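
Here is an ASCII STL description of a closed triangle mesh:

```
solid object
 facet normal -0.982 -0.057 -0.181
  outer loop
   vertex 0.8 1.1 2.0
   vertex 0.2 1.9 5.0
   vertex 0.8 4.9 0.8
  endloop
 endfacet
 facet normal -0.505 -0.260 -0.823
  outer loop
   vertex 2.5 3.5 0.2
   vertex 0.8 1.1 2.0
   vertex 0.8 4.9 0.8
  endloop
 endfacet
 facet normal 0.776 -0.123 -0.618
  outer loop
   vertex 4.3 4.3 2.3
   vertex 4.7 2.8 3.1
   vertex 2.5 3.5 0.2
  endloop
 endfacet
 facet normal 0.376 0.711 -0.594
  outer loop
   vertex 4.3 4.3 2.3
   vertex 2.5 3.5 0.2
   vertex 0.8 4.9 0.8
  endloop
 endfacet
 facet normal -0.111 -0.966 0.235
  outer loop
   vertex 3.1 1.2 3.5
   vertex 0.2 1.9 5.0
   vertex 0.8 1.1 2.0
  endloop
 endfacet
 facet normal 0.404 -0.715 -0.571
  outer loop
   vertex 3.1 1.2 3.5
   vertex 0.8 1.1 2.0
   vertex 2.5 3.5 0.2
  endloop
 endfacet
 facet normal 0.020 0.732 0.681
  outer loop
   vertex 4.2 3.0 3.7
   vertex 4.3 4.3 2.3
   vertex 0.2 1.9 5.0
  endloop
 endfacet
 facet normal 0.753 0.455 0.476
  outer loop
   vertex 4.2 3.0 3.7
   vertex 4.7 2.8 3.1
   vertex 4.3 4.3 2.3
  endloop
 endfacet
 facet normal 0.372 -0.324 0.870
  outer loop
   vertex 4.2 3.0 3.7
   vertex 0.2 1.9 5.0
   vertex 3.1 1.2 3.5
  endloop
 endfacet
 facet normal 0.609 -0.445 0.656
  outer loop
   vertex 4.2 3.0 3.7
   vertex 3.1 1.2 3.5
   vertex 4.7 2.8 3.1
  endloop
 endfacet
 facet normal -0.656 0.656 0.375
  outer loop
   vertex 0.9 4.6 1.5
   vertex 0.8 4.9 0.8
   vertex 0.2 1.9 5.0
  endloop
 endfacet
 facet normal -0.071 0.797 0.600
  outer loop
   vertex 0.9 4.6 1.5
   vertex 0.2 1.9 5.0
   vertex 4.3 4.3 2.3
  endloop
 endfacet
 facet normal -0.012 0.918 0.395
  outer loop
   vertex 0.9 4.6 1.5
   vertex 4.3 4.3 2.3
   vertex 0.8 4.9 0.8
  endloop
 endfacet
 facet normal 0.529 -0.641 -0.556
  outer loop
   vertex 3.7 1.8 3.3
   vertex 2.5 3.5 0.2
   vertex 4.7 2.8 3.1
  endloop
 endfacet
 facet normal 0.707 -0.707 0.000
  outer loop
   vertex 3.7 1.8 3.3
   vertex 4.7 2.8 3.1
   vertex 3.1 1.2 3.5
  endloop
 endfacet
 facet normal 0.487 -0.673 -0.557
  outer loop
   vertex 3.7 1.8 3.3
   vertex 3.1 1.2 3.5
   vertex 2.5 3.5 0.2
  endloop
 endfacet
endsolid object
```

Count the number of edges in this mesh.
24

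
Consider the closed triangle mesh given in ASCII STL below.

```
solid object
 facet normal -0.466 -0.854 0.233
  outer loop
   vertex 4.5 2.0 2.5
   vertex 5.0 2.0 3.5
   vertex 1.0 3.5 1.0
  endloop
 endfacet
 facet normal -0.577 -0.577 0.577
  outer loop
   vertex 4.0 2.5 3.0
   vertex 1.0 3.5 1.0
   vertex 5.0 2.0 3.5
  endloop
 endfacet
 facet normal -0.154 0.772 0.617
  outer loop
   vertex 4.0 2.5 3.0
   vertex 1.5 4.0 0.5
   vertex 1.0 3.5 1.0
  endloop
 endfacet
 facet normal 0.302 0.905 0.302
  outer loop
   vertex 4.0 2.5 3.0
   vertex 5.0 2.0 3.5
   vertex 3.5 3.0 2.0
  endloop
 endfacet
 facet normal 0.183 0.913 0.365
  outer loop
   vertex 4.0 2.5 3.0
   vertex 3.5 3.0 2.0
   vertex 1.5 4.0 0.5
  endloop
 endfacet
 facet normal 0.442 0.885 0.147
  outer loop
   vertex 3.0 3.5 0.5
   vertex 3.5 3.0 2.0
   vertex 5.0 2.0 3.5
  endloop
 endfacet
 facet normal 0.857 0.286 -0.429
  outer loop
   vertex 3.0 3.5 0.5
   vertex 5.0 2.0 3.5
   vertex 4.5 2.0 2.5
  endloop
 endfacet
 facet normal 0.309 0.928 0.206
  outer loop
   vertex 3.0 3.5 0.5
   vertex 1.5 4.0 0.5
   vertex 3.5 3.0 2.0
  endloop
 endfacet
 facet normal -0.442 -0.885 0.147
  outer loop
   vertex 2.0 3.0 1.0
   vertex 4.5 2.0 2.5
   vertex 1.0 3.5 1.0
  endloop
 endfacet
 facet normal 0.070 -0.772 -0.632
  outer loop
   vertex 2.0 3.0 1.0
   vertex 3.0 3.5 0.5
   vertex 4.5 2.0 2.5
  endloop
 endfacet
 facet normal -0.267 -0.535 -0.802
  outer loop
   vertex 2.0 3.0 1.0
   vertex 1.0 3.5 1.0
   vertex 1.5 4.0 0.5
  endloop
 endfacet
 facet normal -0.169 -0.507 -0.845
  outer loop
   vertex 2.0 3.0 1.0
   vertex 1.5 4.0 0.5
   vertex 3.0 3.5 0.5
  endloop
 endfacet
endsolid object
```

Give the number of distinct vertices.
8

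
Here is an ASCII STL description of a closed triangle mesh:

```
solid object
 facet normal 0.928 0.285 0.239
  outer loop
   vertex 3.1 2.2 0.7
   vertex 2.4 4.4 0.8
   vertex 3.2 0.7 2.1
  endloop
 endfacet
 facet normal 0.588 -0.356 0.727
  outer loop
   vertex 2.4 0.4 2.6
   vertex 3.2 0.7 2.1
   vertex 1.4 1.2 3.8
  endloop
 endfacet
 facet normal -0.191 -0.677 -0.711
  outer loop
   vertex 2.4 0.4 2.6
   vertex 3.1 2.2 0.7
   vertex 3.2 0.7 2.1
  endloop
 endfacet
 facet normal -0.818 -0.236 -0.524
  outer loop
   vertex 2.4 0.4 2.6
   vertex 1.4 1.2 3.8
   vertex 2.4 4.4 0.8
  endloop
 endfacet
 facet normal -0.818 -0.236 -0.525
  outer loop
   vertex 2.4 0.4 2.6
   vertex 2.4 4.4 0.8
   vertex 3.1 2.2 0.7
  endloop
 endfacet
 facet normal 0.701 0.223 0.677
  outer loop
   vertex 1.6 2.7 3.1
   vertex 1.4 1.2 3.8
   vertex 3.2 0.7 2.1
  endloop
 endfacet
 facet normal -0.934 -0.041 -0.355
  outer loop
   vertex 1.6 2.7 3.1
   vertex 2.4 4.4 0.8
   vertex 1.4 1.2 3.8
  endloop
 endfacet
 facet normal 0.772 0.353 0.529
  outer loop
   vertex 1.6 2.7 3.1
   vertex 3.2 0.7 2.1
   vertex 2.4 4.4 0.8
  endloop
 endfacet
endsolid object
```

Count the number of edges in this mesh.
12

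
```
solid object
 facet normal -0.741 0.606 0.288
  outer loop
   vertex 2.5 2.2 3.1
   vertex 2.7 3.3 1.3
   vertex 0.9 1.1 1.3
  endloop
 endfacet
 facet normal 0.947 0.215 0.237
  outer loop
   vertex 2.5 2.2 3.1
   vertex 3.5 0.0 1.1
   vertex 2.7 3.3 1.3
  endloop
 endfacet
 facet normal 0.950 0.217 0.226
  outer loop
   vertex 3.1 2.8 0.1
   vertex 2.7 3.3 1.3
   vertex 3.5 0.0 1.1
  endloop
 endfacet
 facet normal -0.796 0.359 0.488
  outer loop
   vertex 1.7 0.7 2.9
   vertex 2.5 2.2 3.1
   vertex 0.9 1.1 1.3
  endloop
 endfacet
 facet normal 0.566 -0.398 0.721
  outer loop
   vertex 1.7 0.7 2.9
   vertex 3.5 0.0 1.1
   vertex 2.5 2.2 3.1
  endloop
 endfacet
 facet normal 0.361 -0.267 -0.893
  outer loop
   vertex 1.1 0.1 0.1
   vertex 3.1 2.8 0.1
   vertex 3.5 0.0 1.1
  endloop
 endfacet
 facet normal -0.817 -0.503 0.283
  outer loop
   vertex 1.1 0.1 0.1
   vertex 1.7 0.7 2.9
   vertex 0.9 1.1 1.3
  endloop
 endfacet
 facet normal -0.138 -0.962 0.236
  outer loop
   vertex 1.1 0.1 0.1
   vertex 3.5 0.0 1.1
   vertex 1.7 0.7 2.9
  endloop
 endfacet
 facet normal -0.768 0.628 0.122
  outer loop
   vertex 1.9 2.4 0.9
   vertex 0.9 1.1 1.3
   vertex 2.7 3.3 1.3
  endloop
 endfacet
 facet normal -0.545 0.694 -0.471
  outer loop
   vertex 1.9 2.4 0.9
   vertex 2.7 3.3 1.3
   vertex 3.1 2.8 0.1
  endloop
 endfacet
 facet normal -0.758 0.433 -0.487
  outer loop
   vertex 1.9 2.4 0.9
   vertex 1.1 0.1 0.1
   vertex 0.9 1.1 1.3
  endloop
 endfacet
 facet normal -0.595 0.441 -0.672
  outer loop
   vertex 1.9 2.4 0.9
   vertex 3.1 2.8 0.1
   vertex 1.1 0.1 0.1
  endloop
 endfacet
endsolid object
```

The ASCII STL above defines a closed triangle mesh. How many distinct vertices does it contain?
8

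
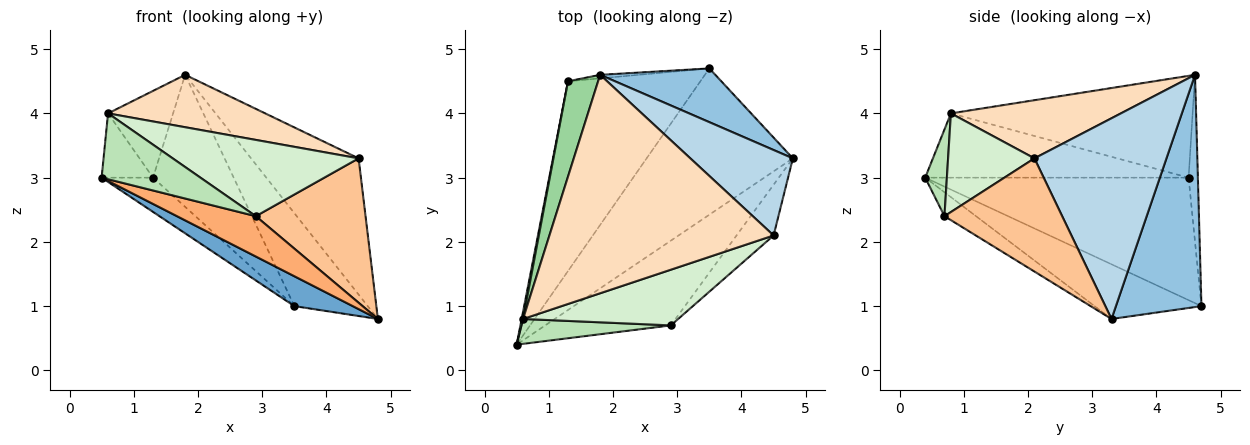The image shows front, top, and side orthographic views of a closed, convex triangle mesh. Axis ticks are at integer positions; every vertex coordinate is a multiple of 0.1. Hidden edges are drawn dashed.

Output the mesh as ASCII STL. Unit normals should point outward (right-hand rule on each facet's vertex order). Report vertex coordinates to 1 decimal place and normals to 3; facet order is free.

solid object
 facet normal -0.344 -0.188 -0.920
  outer loop
   vertex 3.5 4.7 1.0
   vertex 4.8 3.3 0.8
   vertex 0.5 0.4 3.0
  endloop
 endfacet
 facet normal 0.710 0.609 0.352
  outer loop
   vertex 3.5 4.7 1.0
   vertex 1.8 4.6 4.6
   vertex 4.8 3.3 0.8
  endloop
 endfacet
 facet normal 0.721 0.587 0.368
  outer loop
   vertex 4.5 2.1 3.3
   vertex 4.8 3.3 0.8
   vertex 1.8 4.6 4.6
  endloop
 endfacet
 facet normal -0.673 0.131 -0.728
  outer loop
   vertex 1.3 4.5 3.0
   vertex 3.5 4.7 1.0
   vertex 0.5 0.4 3.0
  endloop
 endfacet
 facet normal -0.114 0.993 -0.026
  outer loop
   vertex 1.3 4.5 3.0
   vertex 1.8 4.6 4.6
   vertex 3.5 4.7 1.0
  endloop
 endfacet
 facet normal -0.169 -0.424 -0.890
  outer loop
   vertex 2.9 0.7 2.4
   vertex 0.5 0.4 3.0
   vertex 4.8 3.3 0.8
  endloop
 endfacet
 facet normal 0.711 -0.663 -0.233
  outer loop
   vertex 2.9 0.7 2.4
   vertex 4.8 3.3 0.8
   vertex 4.5 2.1 3.3
  endloop
 endfacet
 facet normal 0.245 -0.226 0.943
  outer loop
   vertex 0.6 0.8 4.0
   vertex 4.5 2.1 3.3
   vertex 1.8 4.6 4.6
  endloop
 endfacet
 facet normal -0.981 0.191 0.022
  outer loop
   vertex 0.6 0.8 4.0
   vertex 1.3 4.5 3.0
   vertex 0.5 0.4 3.0
  endloop
 endfacet
 facet normal -0.929 0.250 0.275
  outer loop
   vertex 0.6 0.8 4.0
   vertex 1.8 4.6 4.6
   vertex 1.3 4.5 3.0
  endloop
 endfacet
 facet normal 0.201 -0.916 0.346
  outer loop
   vertex 0.6 0.8 4.0
   vertex 0.5 0.4 3.0
   vertex 2.9 0.7 2.4
  endloop
 endfacet
 facet normal 0.351 -0.756 0.552
  outer loop
   vertex 0.6 0.8 4.0
   vertex 2.9 0.7 2.4
   vertex 4.5 2.1 3.3
  endloop
 endfacet
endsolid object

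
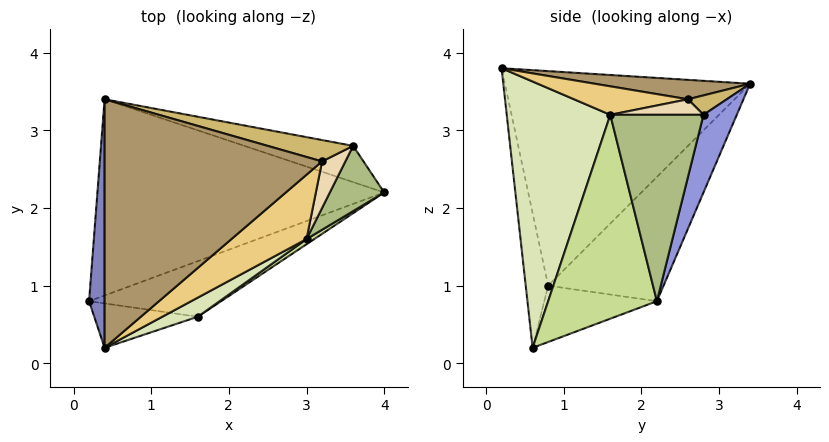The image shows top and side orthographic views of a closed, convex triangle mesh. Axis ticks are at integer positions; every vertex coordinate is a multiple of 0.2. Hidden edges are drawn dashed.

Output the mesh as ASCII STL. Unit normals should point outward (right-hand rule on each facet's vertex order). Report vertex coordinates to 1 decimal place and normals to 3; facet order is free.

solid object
 facet normal -0.289 0.688 -0.666
  outer loop
   vertex 0.4 3.4 3.6
   vertex 4.0 2.2 0.8
   vertex 0.2 0.8 1.0
  endloop
 endfacet
 facet normal -0.997 0.005 0.072
  outer loop
   vertex 0.4 0.2 3.8
   vertex 0.4 3.4 3.6
   vertex 0.2 0.8 1.0
  endloop
 endfacet
 facet normal 0.154 0.964 -0.215
  outer loop
   vertex 3.6 2.8 3.2
   vertex 4.0 2.2 0.8
   vertex 0.4 3.4 3.6
  endloop
 endfacet
 facet normal -0.287 0.682 -0.672
  outer loop
   vertex 1.6 0.6 0.2
   vertex 0.2 0.8 1.0
   vertex 4.0 2.2 0.8
  endloop
 endfacet
 facet normal -0.243 -0.952 -0.187
  outer loop
   vertex 1.6 0.6 0.2
   vertex 0.4 0.2 3.8
   vertex 0.2 0.8 1.0
  endloop
 endfacet
 facet normal 0.865 -0.433 0.252
  outer loop
   vertex 3.0 1.6 3.2
   vertex 4.0 2.2 0.8
   vertex 3.6 2.8 3.2
  endloop
 endfacet
 facet normal 0.551 -0.834 0.021
  outer loop
   vertex 3.0 1.6 3.2
   vertex 1.6 0.6 0.2
   vertex 4.0 2.2 0.8
  endloop
 endfacet
 facet normal 0.485 -0.872 0.065
  outer loop
   vertex 3.0 1.6 3.2
   vertex 0.4 0.2 3.8
   vertex 1.6 0.6 0.2
  endloop
 endfacet
 facet normal 0.089 0.062 0.994
  outer loop
   vertex 3.2 2.6 3.4
   vertex 0.4 3.4 3.6
   vertex 0.4 0.2 3.8
  endloop
 endfacet
 facet normal 0.196 0.470 0.861
  outer loop
   vertex 3.2 2.6 3.4
   vertex 3.6 2.8 3.2
   vertex 0.4 3.4 3.6
  endloop
 endfacet
 facet normal 0.343 -0.250 0.905
  outer loop
   vertex 3.2 2.6 3.4
   vertex 0.4 0.2 3.8
   vertex 3.0 1.6 3.2
  endloop
 endfacet
 facet normal 0.535 -0.267 0.802
  outer loop
   vertex 3.2 2.6 3.4
   vertex 3.0 1.6 3.2
   vertex 3.6 2.8 3.2
  endloop
 endfacet
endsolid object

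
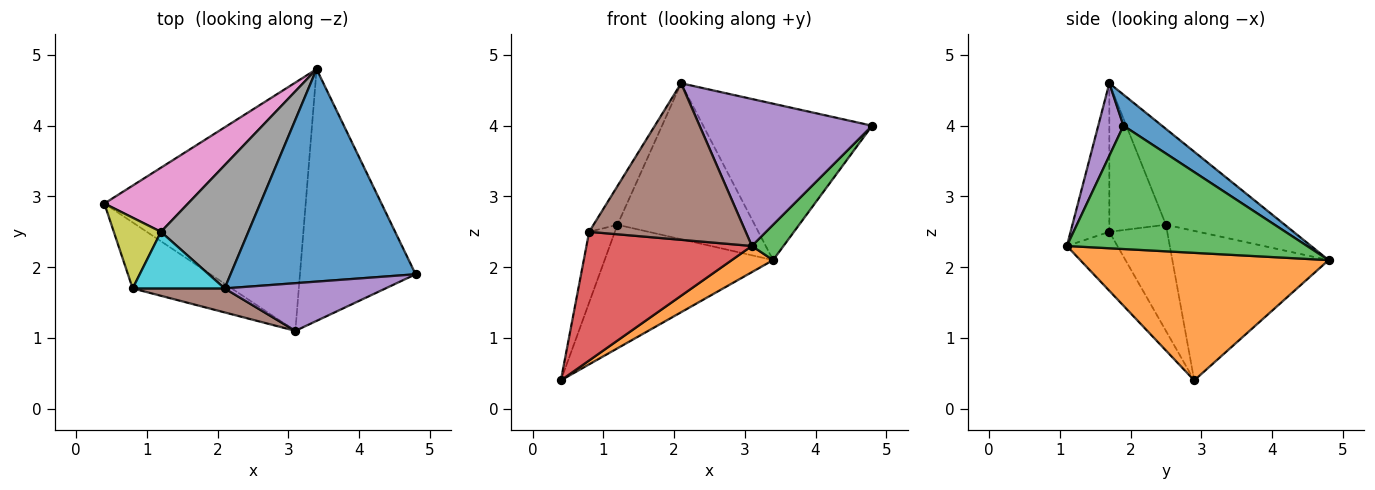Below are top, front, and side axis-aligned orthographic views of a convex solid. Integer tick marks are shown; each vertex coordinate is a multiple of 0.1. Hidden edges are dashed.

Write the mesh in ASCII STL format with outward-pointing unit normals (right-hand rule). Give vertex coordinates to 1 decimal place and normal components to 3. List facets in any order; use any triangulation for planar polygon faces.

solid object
 facet normal 0.134 0.587 0.798
  outer loop
   vertex 2.1 1.7 4.6
   vertex 4.8 1.9 4.0
   vertex 3.4 4.8 2.1
  endloop
 endfacet
 facet normal 0.533 -0.089 -0.841
  outer loop
   vertex 3.1 1.1 2.3
   vertex 0.4 2.9 0.4
   vertex 3.4 4.8 2.1
  endloop
 endfacet
 facet normal 0.726 -0.096 -0.681
  outer loop
   vertex 3.1 1.1 2.3
   vertex 3.4 4.8 2.1
   vertex 4.8 1.9 4.0
  endloop
 endfacet
 facet normal -0.262 -0.859 -0.441
  outer loop
   vertex 3.1 1.1 2.3
   vertex 0.8 1.7 2.5
   vertex 0.4 2.9 0.4
  endloop
 endfacet
 facet normal 0.138 -0.942 0.306
  outer loop
   vertex 3.1 1.1 2.3
   vertex 4.8 1.9 4.0
   vertex 2.1 1.7 4.6
  endloop
 endfacet
 facet normal -0.238 -0.960 0.147
  outer loop
   vertex 3.1 1.1 2.3
   vertex 2.1 1.7 4.6
   vertex 0.8 1.7 2.5
  endloop
 endfacet
 facet normal -0.636 0.685 0.356
  outer loop
   vertex 1.2 2.5 2.6
   vertex 3.4 4.8 2.1
   vertex 0.4 2.9 0.4
  endloop
 endfacet
 facet normal -0.562 0.649 0.513
  outer loop
   vertex 1.2 2.5 2.6
   vertex 2.1 1.7 4.6
   vertex 3.4 4.8 2.1
  endloop
 endfacet
 facet normal -0.847 0.376 0.376
  outer loop
   vertex 1.2 2.5 2.6
   vertex 0.4 2.9 0.4
   vertex 0.8 1.7 2.5
  endloop
 endfacet
 facet normal -0.800 0.338 0.495
  outer loop
   vertex 1.2 2.5 2.6
   vertex 0.8 1.7 2.5
   vertex 2.1 1.7 4.6
  endloop
 endfacet
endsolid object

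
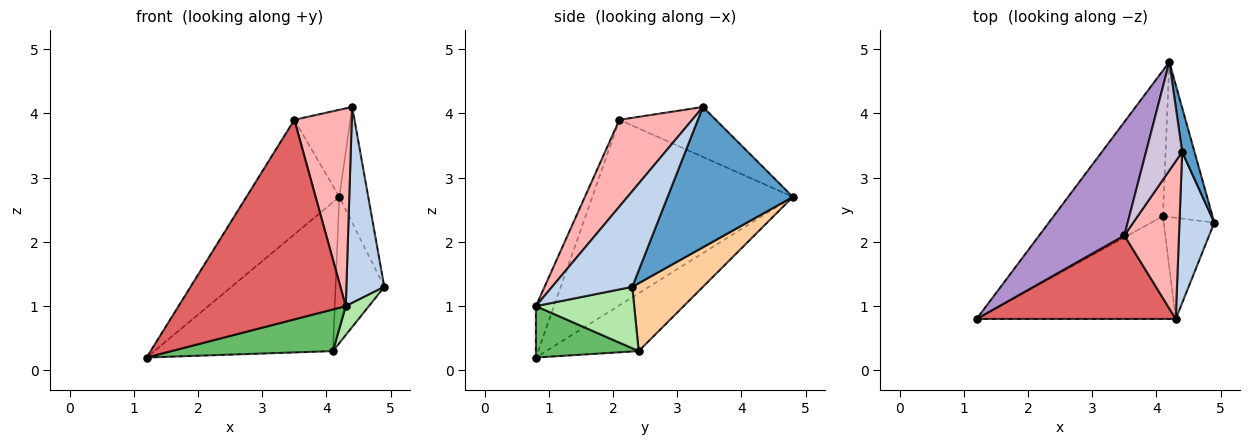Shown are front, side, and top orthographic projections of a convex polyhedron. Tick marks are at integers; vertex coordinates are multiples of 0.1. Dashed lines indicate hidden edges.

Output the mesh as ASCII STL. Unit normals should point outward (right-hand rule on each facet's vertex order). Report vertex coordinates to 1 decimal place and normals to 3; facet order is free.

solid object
 facet normal 0.971 0.224 0.085
  outer loop
   vertex 4.4 3.4 4.1
   vertex 4.9 2.3 1.3
   vertex 4.2 4.8 2.7
  endloop
 endfacet
 facet normal 0.859 -0.406 0.313
  outer loop
   vertex 4.3 0.8 1.0
   vertex 4.9 2.3 1.3
   vertex 4.4 3.4 4.1
  endloop
 endfacet
 facet normal -0.347 0.670 -0.656
  outer loop
   vertex 4.1 2.4 0.3
   vertex 1.2 0.8 0.2
   vertex 4.2 4.8 2.7
  endloop
 endfacet
 facet normal 0.705 0.486 -0.516
  outer loop
   vertex 4.1 2.4 0.3
   vertex 4.2 4.8 2.7
   vertex 4.9 2.3 1.3
  endloop
 endfacet
 facet normal 0.233 -0.365 -0.901
  outer loop
   vertex 4.1 2.4 0.3
   vertex 4.3 0.8 1.0
   vertex 1.2 0.8 0.2
  endloop
 endfacet
 facet normal 0.760 -0.179 -0.625
  outer loop
   vertex 4.1 2.4 0.3
   vertex 4.9 2.3 1.3
   vertex 4.3 0.8 1.0
  endloop
 endfacet
 facet normal -0.099 -0.918 0.384
  outer loop
   vertex 3.5 2.1 3.9
   vertex 1.2 0.8 0.2
   vertex 4.3 0.8 1.0
  endloop
 endfacet
 facet normal 0.704 -0.555 0.443
  outer loop
   vertex 3.5 2.1 3.9
   vertex 4.3 0.8 1.0
   vertex 4.4 3.4 4.1
  endloop
 endfacet
 facet normal -0.838 0.388 0.384
  outer loop
   vertex 3.5 2.1 3.9
   vertex 4.2 4.8 2.7
   vertex 1.2 0.8 0.2
  endloop
 endfacet
 facet normal -0.733 0.426 0.531
  outer loop
   vertex 3.5 2.1 3.9
   vertex 4.4 3.4 4.1
   vertex 4.2 4.8 2.7
  endloop
 endfacet
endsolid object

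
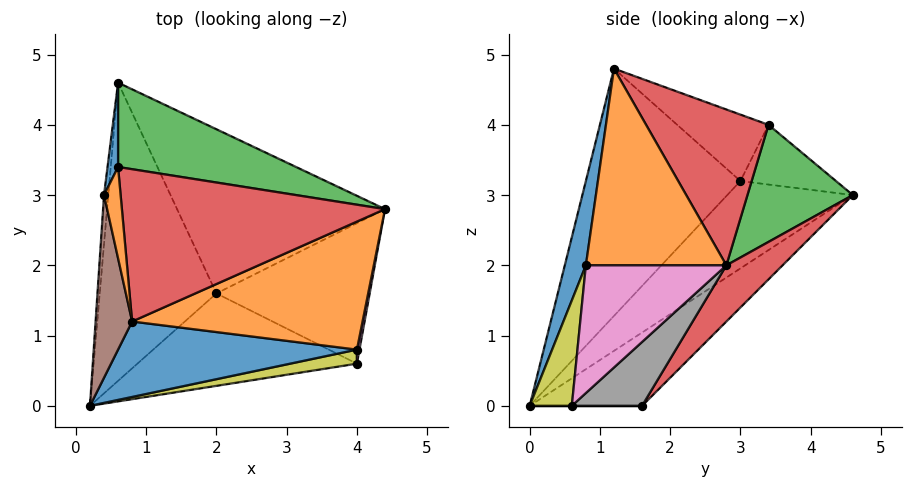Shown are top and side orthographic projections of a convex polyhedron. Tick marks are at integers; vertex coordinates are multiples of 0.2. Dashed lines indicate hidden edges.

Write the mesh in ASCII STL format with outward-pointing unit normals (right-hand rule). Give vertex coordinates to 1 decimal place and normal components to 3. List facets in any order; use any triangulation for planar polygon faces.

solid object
 facet normal 0.082 -0.969 0.232
  outer loop
   vertex 4.0 0.8 2.0
   vertex 0.8 1.2 4.8
   vertex 0.2 0.0 0.0
  endloop
 endfacet
 facet normal 0.644 -0.129 0.754
  outer loop
   vertex 4.0 0.8 2.0
   vertex 4.4 2.8 2.0
   vertex 0.8 1.2 4.8
  endloop
 endfacet
 facet normal -0.456 0.514 -0.727
  outer loop
   vertex 2.0 1.6 0.0
   vertex 0.2 0.0 0.0
   vertex 0.6 4.6 3.0
  endloop
 endfacet
 facet normal 0.177 0.736 -0.654
  outer loop
   vertex 2.0 1.6 0.0
   vertex 0.6 4.6 3.0
   vertex 4.4 2.8 2.0
  endloop
 endfacet
 facet normal -0.992 0.118 -0.049
  outer loop
   vertex 0.4 3.0 3.2
   vertex 0.6 4.6 3.0
   vertex 0.2 0.0 0.0
  endloop
 endfacet
 facet normal -0.985 -0.090 0.146
  outer loop
   vertex 0.4 3.0 3.2
   vertex 0.2 0.0 0.0
   vertex 0.8 1.2 4.8
  endloop
 endfacet
 facet normal 0.980 -0.196 0.020
  outer loop
   vertex 4.0 0.6 0.0
   vertex 4.4 2.8 2.0
   vertex 4.0 0.8 2.0
  endloop
 endfacet
 facet normal 0.305 0.610 -0.732
  outer loop
   vertex 4.0 0.6 0.0
   vertex 2.0 1.6 0.0
   vertex 4.4 2.8 2.0
  endloop
 endfacet
 facet normal 0.155 -0.983 0.098
  outer loop
   vertex 4.0 0.6 0.0
   vertex 4.0 0.8 2.0
   vertex 0.2 0.0 0.0
  endloop
 endfacet
 facet normal 0.000 0.000 -1.000
  outer loop
   vertex 4.0 0.6 0.0
   vertex 0.2 0.0 0.0
   vertex 2.0 1.6 0.0
  endloop
 endfacet
 facet normal -0.975 0.143 0.172
  outer loop
   vertex 0.6 3.4 4.0
   vertex 0.6 4.6 3.0
   vertex 0.4 3.0 3.2
  endloop
 endfacet
 facet normal -0.970 0.000 0.243
  outer loop
   vertex 0.6 3.4 4.0
   vertex 0.4 3.0 3.2
   vertex 0.8 1.2 4.8
  endloop
 endfacet
 facet normal 0.451 0.571 0.686
  outer loop
   vertex 0.6 3.4 4.0
   vertex 4.4 2.8 2.0
   vertex 0.6 4.6 3.0
  endloop
 endfacet
 facet normal 0.480 0.338 0.810
  outer loop
   vertex 0.6 3.4 4.0
   vertex 0.8 1.2 4.8
   vertex 4.4 2.8 2.0
  endloop
 endfacet
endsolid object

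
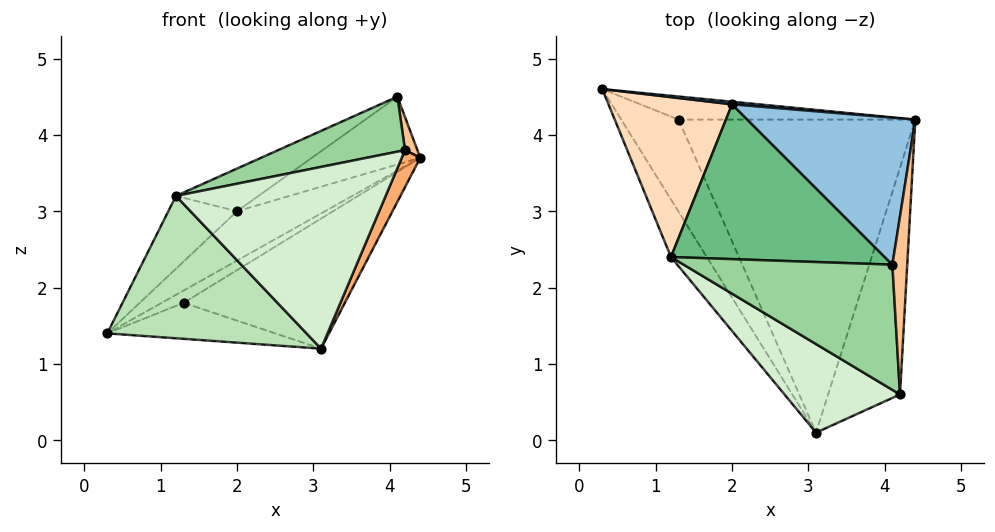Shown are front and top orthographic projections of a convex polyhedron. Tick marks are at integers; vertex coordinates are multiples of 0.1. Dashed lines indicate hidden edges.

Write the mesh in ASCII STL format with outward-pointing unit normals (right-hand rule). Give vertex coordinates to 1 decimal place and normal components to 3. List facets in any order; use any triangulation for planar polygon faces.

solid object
 facet normal 0.068 0.996 0.053
  outer loop
   vertex 2.0 4.4 3.0
   vertex 4.4 4.2 3.7
   vertex 0.3 4.6 1.4
  endloop
 endfacet
 facet normal -0.224 0.408 0.885
  outer loop
   vertex 2.0 4.4 3.0
   vertex 4.1 2.3 4.5
   vertex 4.4 4.2 3.7
  endloop
 endfacet
 facet normal 0.476 0.413 -0.776
  outer loop
   vertex 1.3 4.2 1.8
   vertex 0.3 4.6 1.4
   vertex 4.4 4.2 3.7
  endloop
 endfacet
 facet normal 0.460 0.323 -0.827
  outer loop
   vertex 1.3 4.2 1.8
   vertex 3.1 0.1 1.2
   vertex 0.3 4.6 1.4
  endloop
 endfacet
 facet normal 0.493 0.334 -0.804
  outer loop
   vertex 1.3 4.2 1.8
   vertex 4.4 4.2 3.7
   vertex 3.1 0.1 1.2
  endloop
 endfacet
 facet normal 0.923 -0.062 -0.379
  outer loop
   vertex 4.2 0.6 3.8
   vertex 3.1 0.1 1.2
   vertex 4.4 4.2 3.7
  endloop
 endfacet
 facet normal 0.967 -0.047 0.252
  outer loop
   vertex 4.2 0.6 3.8
   vertex 4.4 4.2 3.7
   vertex 4.1 2.3 4.5
  endloop
 endfacet
 facet normal -0.628 0.322 0.708
  outer loop
   vertex 1.2 2.4 3.2
   vertex 2.0 4.4 3.0
   vertex 0.3 4.6 1.4
  endloop
 endfacet
 facet normal -0.390 0.245 0.888
  outer loop
   vertex 1.2 2.4 3.2
   vertex 4.1 2.3 4.5
   vertex 2.0 4.4 3.0
  endloop
 endfacet
 facet normal -0.391 -0.370 0.843
  outer loop
   vertex 1.2 2.4 3.2
   vertex 4.2 0.6 3.8
   vertex 4.1 2.3 4.5
  endloop
 endfacet
 facet normal -0.835 -0.510 -0.206
  outer loop
   vertex 1.2 2.4 3.2
   vertex 0.3 4.6 1.4
   vertex 3.1 0.1 1.2
  endloop
 endfacet
 facet normal -0.531 -0.762 0.371
  outer loop
   vertex 1.2 2.4 3.2
   vertex 3.1 0.1 1.2
   vertex 4.2 0.6 3.8
  endloop
 endfacet
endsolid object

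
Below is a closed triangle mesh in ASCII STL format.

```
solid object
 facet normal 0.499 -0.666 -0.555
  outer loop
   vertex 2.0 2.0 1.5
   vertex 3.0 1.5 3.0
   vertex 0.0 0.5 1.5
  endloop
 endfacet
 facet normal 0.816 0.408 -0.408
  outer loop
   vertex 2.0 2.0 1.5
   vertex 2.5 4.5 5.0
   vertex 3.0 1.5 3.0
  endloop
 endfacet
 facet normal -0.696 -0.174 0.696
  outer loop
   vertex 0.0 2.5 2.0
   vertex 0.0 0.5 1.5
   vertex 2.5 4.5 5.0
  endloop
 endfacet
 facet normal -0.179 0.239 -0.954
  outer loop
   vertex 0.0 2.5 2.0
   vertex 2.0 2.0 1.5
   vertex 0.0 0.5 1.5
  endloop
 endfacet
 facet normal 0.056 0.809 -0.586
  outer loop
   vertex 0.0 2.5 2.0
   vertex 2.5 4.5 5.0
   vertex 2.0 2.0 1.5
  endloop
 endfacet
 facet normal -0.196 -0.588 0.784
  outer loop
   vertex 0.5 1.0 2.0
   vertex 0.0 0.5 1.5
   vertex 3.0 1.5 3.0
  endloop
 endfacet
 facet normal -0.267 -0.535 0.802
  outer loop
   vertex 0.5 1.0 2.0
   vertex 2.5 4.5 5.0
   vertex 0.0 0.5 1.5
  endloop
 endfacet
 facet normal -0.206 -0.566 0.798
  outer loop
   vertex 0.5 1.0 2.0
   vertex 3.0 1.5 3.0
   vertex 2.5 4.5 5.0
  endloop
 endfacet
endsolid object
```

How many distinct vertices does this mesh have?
6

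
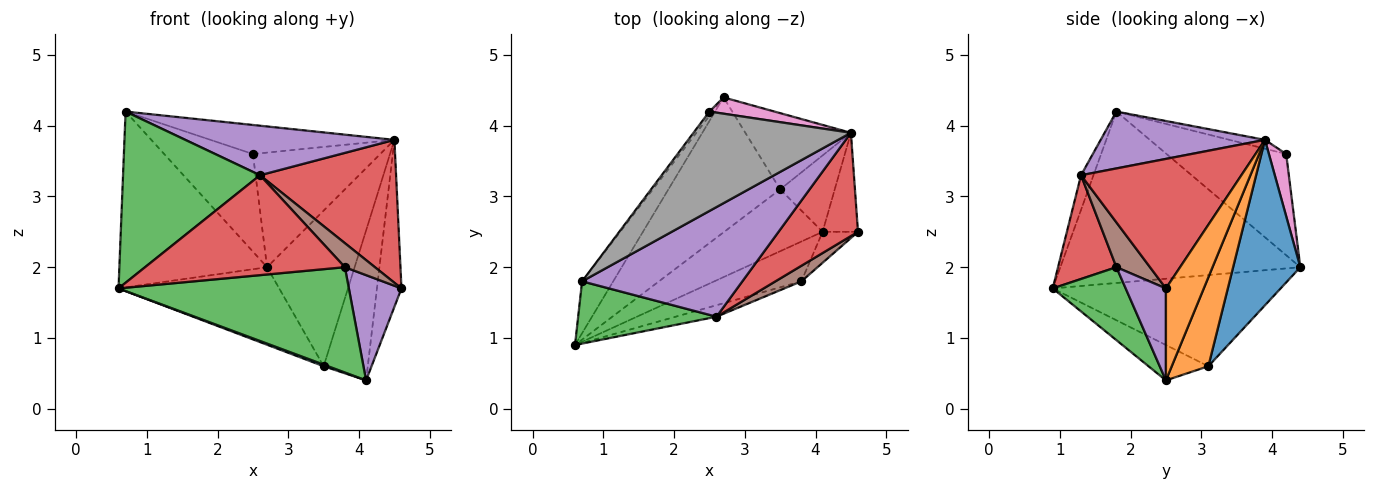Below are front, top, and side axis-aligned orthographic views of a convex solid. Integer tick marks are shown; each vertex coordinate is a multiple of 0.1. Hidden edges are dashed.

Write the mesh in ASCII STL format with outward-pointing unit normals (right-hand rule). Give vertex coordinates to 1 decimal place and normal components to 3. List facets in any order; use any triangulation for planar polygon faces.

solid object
 facet normal -0.842 0.518 -0.153
  outer loop
   vertex 0.7 1.8 4.2
   vertex 2.7 4.4 2.0
   vertex 0.6 0.9 1.7
  endloop
 endfacet
 facet normal 0.799 0.518 -0.307
  outer loop
   vertex 4.1 2.5 0.4
   vertex 4.5 3.9 3.8
   vertex 4.6 2.5 1.7
  endloop
 endfacet
 facet normal -0.085 -0.936 0.341
  outer loop
   vertex 2.6 1.3 3.3
   vertex 0.7 1.8 4.2
   vertex 0.6 0.9 1.7
  endloop
 endfacet
 facet normal 0.691 -0.586 0.424
  outer loop
   vertex 2.6 1.3 3.3
   vertex 4.6 2.5 1.7
   vertex 4.5 3.9 3.8
  endloop
 endfacet
 facet normal 0.308 -0.392 0.867
  outer loop
   vertex 2.6 1.3 3.3
   vertex 4.5 3.9 3.8
   vertex 0.7 1.8 4.2
  endloop
 endfacet
 facet normal -0.803 0.596 -0.026
  outer loop
   vertex 2.5 4.2 3.6
   vertex 2.7 4.4 2.0
   vertex 0.7 1.8 4.2
  endloop
 endfacet
 facet normal 0.133 0.981 0.139
  outer loop
   vertex 2.5 4.2 3.6
   vertex 4.5 3.9 3.8
   vertex 2.7 4.4 2.0
  endloop
 endfacet
 facet normal -0.054 0.280 0.958
  outer loop
   vertex 2.5 4.2 3.6
   vertex 0.7 1.8 4.2
   vertex 4.5 3.9 3.8
  endloop
 endfacet
 facet normal -0.577 0.407 -0.708
  outer loop
   vertex 3.5 3.1 0.6
   vertex 0.6 0.9 1.7
   vertex 2.7 4.4 2.0
  endloop
 endfacet
 facet normal -0.338 -0.025 -0.941
  outer loop
   vertex 3.5 3.1 0.6
   vertex 4.1 2.5 0.4
   vertex 0.6 0.9 1.7
  endloop
 endfacet
 facet normal 0.568 0.739 -0.362
  outer loop
   vertex 3.5 3.1 0.6
   vertex 2.7 4.4 2.0
   vertex 4.5 3.9 3.8
  endloop
 endfacet
 facet normal 0.595 0.716 -0.365
  outer loop
   vertex 3.5 3.1 0.6
   vertex 4.5 3.9 3.8
   vertex 4.1 2.5 0.4
  endloop
 endfacet
 facet normal 0.284 -0.897 -0.339
  outer loop
   vertex 3.8 1.8 2.0
   vertex 0.6 0.9 1.7
   vertex 4.1 2.5 0.4
  endloop
 endfacet
 facet normal 0.279 -0.954 -0.110
  outer loop
   vertex 3.8 1.8 2.0
   vertex 2.6 1.3 3.3
   vertex 0.6 0.9 1.7
  endloop
 endfacet
 facet normal 0.592 -0.774 -0.228
  outer loop
   vertex 3.8 1.8 2.0
   vertex 4.1 2.5 0.4
   vertex 4.6 2.5 1.7
  endloop
 endfacet
 facet normal 0.684 -0.612 0.396
  outer loop
   vertex 3.8 1.8 2.0
   vertex 4.6 2.5 1.7
   vertex 2.6 1.3 3.3
  endloop
 endfacet
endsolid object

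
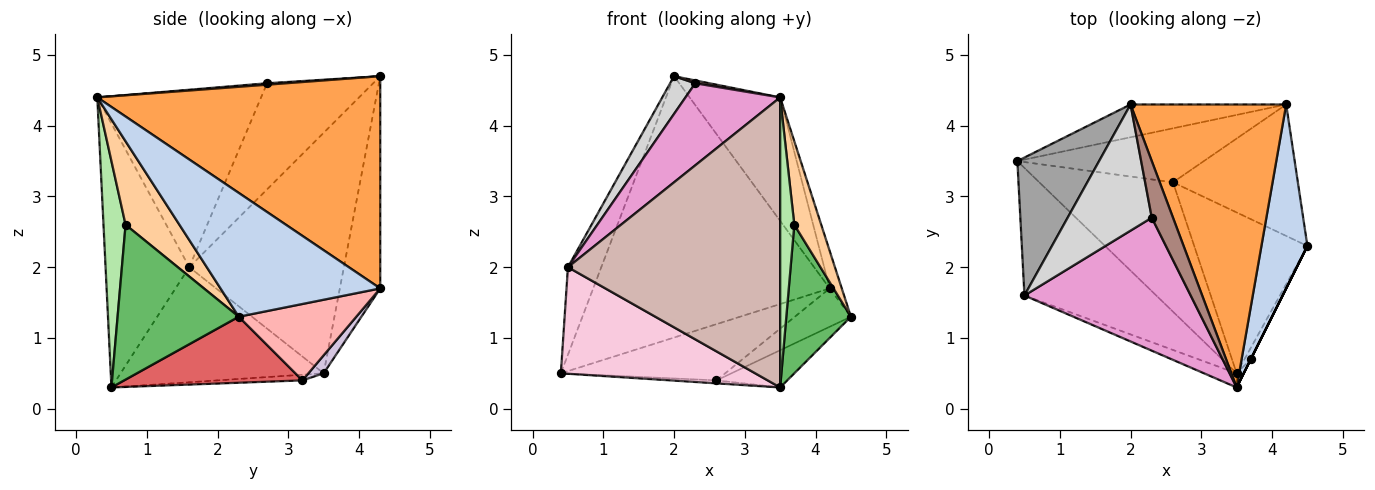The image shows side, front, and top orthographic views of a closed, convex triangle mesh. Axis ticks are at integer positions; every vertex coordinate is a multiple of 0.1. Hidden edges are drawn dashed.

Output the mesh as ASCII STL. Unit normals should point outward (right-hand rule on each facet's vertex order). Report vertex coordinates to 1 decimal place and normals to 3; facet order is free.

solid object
 facet normal -0.167 0.978 -0.123
  outer loop
   vertex 4.2 4.3 1.7
   vertex 0.4 3.5 0.5
   vertex 2.0 4.3 4.7
  endloop
 endfacet
 facet normal 0.935 0.071 0.347
  outer loop
   vertex 4.2 4.3 1.7
   vertex 3.5 0.3 4.4
   vertex 4.5 2.3 1.3
  endloop
 endfacet
 facet normal 0.781 0.250 0.573
  outer loop
   vertex 4.2 4.3 1.7
   vertex 2.0 4.3 4.7
   vertex 3.5 0.3 4.4
  endloop
 endfacet
 facet normal 0.894 -0.447 0.000
  outer loop
   vertex 3.7 0.7 2.6
   vertex 4.5 2.3 1.3
   vertex 3.5 0.3 4.4
  endloop
 endfacet
 facet normal 0.882 -0.470 -0.036
  outer loop
   vertex 3.7 0.7 2.6
   vertex 3.5 0.5 0.3
   vertex 4.5 2.3 1.3
  endloop
 endfacet
 facet normal 0.842 -0.539 -0.026
  outer loop
   vertex 3.7 0.7 2.6
   vertex 3.5 0.3 4.4
   vertex 3.5 0.5 0.3
  endloop
 endfacet
 facet normal 0.494 0.196 -0.847
  outer loop
   vertex 2.6 3.2 0.4
   vertex 4.5 2.3 1.3
   vertex 3.5 0.5 0.3
  endloop
 endfacet
 facet normal 0.506 0.242 -0.828
  outer loop
   vertex 2.6 3.2 0.4
   vertex 4.2 4.3 1.7
   vertex 4.5 2.3 1.3
  endloop
 endfacet
 facet normal -0.042 0.023 -0.999
  outer loop
   vertex 2.6 3.2 0.4
   vertex 3.5 0.5 0.3
   vertex 0.4 3.5 0.5
  endloop
 endfacet
 facet normal 0.067 0.720 -0.691
  outer loop
   vertex 2.6 3.2 0.4
   vertex 0.4 3.5 0.5
   vertex 4.2 4.3 1.7
  endloop
 endfacet
 facet normal 0.066 -0.050 0.997
  outer loop
   vertex 2.3 2.7 4.6
   vertex 3.5 0.3 4.4
   vertex 2.0 4.3 4.7
  endloop
 endfacet
 facet normal -0.366 -0.929 -0.045
  outer loop
   vertex 0.5 1.6 2.0
   vertex 3.5 0.5 0.3
   vertex 3.5 0.3 4.4
  endloop
 endfacet
 facet normal -0.672 -0.389 0.630
  outer loop
   vertex 0.5 1.6 2.0
   vertex 3.5 0.3 4.4
   vertex 2.3 2.7 4.6
  endloop
 endfacet
 facet normal -0.557 -0.533 -0.638
  outer loop
   vertex 0.5 1.6 2.0
   vertex 0.4 3.5 0.5
   vertex 3.5 0.5 0.3
  endloop
 endfacet
 facet normal -0.928 0.200 0.315
  outer loop
   vertex 0.5 1.6 2.0
   vertex 2.0 4.3 4.7
   vertex 0.4 3.5 0.5
  endloop
 endfacet
 facet normal -0.771 -0.183 0.611
  outer loop
   vertex 0.5 1.6 2.0
   vertex 2.3 2.7 4.6
   vertex 2.0 4.3 4.7
  endloop
 endfacet
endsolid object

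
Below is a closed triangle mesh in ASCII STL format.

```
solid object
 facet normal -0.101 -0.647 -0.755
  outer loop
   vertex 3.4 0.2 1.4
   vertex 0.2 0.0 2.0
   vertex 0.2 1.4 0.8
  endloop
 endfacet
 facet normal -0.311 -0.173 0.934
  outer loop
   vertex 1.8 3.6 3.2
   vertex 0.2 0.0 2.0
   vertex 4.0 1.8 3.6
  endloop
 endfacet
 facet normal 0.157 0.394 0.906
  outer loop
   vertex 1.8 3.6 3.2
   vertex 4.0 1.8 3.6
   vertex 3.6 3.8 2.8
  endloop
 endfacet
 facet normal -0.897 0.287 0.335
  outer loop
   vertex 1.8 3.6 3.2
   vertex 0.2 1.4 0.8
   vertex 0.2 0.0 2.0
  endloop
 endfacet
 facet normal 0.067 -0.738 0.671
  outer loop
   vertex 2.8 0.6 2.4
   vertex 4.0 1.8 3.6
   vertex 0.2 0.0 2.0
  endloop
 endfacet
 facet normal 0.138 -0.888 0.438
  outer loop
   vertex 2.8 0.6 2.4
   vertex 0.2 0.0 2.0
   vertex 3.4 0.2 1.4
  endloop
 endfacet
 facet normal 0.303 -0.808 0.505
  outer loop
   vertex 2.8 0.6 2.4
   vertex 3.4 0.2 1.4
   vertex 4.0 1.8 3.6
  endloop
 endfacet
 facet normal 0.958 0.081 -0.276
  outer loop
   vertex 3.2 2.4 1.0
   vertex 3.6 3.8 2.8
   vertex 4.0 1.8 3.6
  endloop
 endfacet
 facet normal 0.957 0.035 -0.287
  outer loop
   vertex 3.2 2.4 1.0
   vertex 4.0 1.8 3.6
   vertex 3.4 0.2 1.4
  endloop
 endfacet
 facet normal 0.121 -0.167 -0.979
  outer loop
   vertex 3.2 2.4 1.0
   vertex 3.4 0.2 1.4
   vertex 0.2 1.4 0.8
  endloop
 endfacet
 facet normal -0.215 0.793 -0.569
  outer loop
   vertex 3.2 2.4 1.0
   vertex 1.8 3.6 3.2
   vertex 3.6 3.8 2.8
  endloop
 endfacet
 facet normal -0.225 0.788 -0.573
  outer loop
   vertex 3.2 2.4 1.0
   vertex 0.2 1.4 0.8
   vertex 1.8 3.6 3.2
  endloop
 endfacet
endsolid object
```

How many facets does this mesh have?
12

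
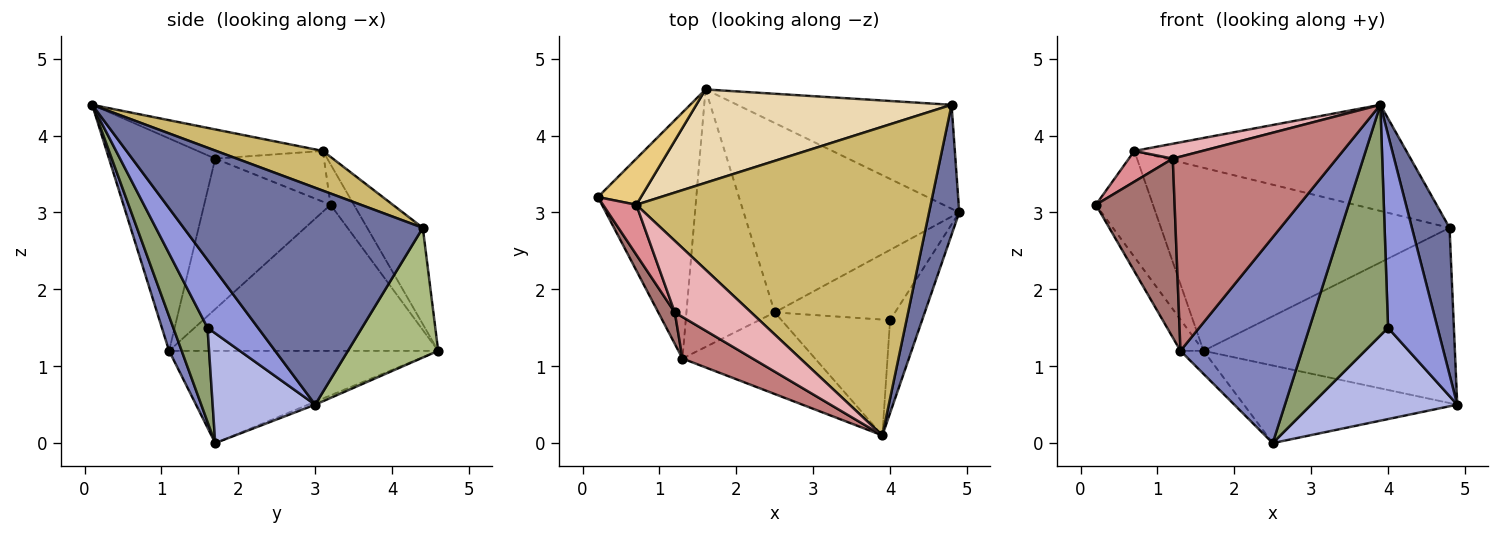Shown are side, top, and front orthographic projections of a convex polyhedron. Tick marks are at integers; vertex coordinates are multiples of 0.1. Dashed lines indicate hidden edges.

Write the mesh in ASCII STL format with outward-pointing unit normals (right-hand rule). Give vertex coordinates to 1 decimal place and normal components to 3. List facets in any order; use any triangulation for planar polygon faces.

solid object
 facet normal 0.979 -0.154 0.136
  outer loop
   vertex 4.8 4.4 2.8
   vertex 3.9 0.1 4.4
   vertex 4.9 3.0 0.5
  endloop
 endfacet
 facet normal 0.096 -0.925 -0.367
  outer loop
   vertex 1.3 1.1 1.2
   vertex 2.5 1.7 0.0
   vertex 3.9 0.1 4.4
  endloop
 endfacet
 facet normal 0.677 -0.663 -0.320
  outer loop
   vertex 4.0 1.6 1.5
   vertex 4.9 3.0 0.5
   vertex 3.9 0.1 4.4
  endloop
 endfacet
 facet normal 0.486 -0.693 -0.532
  outer loop
   vertex 4.0 1.6 1.5
   vertex 2.5 1.7 0.0
   vertex 4.9 3.0 0.5
  endloop
 endfacet
 facet normal 0.363 -0.833 -0.418
  outer loop
   vertex 4.0 1.6 1.5
   vertex 3.9 0.1 4.4
   vertex 2.5 1.7 0.0
  endloop
 endfacet
 facet normal 0.295 0.822 -0.487
  outer loop
   vertex 1.6 4.6 1.2
   vertex 4.8 4.4 2.8
   vertex 4.9 3.0 0.5
  endloop
 endfacet
 facet normal -0.013 0.379 -0.925
  outer loop
   vertex 1.6 4.6 1.2
   vertex 4.9 3.0 0.5
   vertex 2.5 1.7 0.0
  endloop
 endfacet
 facet normal -0.827 0.071 -0.557
  outer loop
   vertex 1.6 4.6 1.2
   vertex 1.3 1.1 1.2
   vertex 0.2 3.2 3.1
  endloop
 endfacet
 facet normal -0.721 0.062 -0.690
  outer loop
   vertex 1.6 4.6 1.2
   vertex 2.5 1.7 0.0
   vertex 1.3 1.1 1.2
  endloop
 endfacet
 facet normal 0.127 0.323 0.938
  outer loop
   vertex 0.7 3.1 3.8
   vertex 3.9 0.1 4.4
   vertex 4.8 4.4 2.8
  endloop
 endfacet
 facet normal -0.351 0.858 0.374
  outer loop
   vertex 0.7 3.1 3.8
   vertex 1.6 4.6 1.2
   vertex 0.2 3.2 3.1
  endloop
 endfacet
 facet normal -0.169 0.878 0.448
  outer loop
   vertex 0.7 3.1 3.8
   vertex 4.8 4.4 2.8
   vertex 1.6 4.6 1.2
  endloop
 endfacet
 facet normal -0.845 -0.526 0.093
  outer loop
   vertex 1.2 1.7 3.7
   vertex 0.2 3.2 3.1
   vertex 1.3 1.1 1.2
  endloop
 endfacet
 facet normal -0.535 -0.826 0.177
  outer loop
   vertex 1.2 1.7 3.7
   vertex 1.3 1.1 1.2
   vertex 3.9 0.1 4.4
  endloop
 endfacet
 facet normal -0.792 -0.320 0.520
  outer loop
   vertex 1.2 1.7 3.7
   vertex 0.7 3.1 3.8
   vertex 0.2 3.2 3.1
  endloop
 endfacet
 facet normal -0.351 -0.191 0.917
  outer loop
   vertex 1.2 1.7 3.7
   vertex 3.9 0.1 4.4
   vertex 0.7 3.1 3.8
  endloop
 endfacet
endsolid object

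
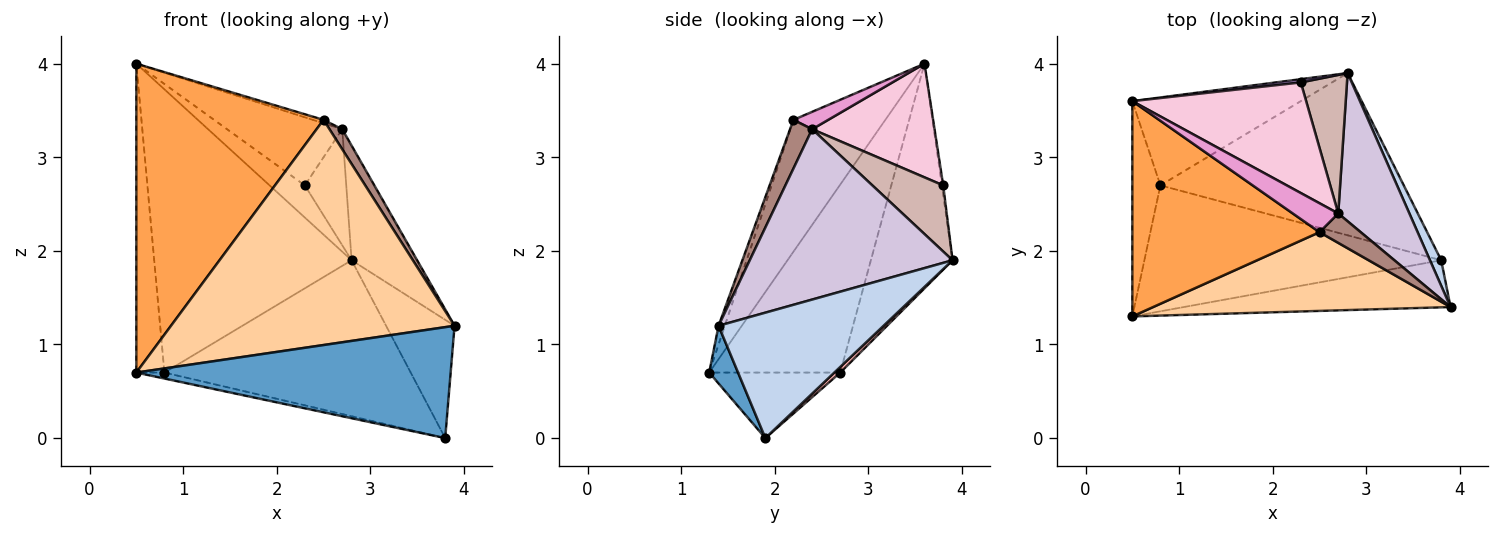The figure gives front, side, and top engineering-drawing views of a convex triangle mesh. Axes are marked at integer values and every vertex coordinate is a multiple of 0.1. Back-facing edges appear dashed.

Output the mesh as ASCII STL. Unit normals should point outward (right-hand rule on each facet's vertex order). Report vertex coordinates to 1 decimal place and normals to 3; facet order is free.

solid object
 facet normal 0.084 -0.917 -0.389
  outer loop
   vertex 3.8 1.9 0.0
   vertex 3.9 1.4 1.2
   vertex 0.5 1.3 0.7
  endloop
 endfacet
 facet normal 0.921 0.382 0.082
  outer loop
   vertex 3.8 1.9 0.0
   vertex 2.8 3.9 1.9
   vertex 3.9 1.4 1.2
  endloop
 endfacet
 facet normal -0.374 -0.761 0.530
  outer loop
   vertex 2.5 2.2 3.4
   vertex 0.5 3.6 4.0
   vertex 0.5 1.3 0.7
  endloop
 endfacet
 facet normal -0.021 -0.944 0.330
  outer loop
   vertex 2.5 2.2 3.4
   vertex 0.5 1.3 0.7
   vertex 3.9 1.4 1.2
  endloop
 endfacet
 facet normal -0.968 0.207 -0.145
  outer loop
   vertex 0.8 2.7 0.7
   vertex 0.5 1.3 0.7
   vertex 0.5 3.6 4.0
  endloop
 endfacet
 facet normal -0.368 0.888 -0.276
  outer loop
   vertex 0.8 2.7 0.7
   vertex 0.5 3.6 4.0
   vertex 2.8 3.9 1.9
  endloop
 endfacet
 facet normal -0.215 0.046 -0.975
  outer loop
   vertex 0.8 2.7 0.7
   vertex 3.8 1.9 0.0
   vertex 0.5 1.3 0.7
  endloop
 endfacet
 facet normal 0.017 0.693 -0.721
  outer loop
   vertex 0.8 2.7 0.7
   vertex 2.8 3.9 1.9
   vertex 3.8 1.9 0.0
  endloop
 endfacet
 facet normal -0.038 0.994 0.101
  outer loop
   vertex 2.3 3.8 2.7
   vertex 2.8 3.9 1.9
   vertex 0.5 3.6 4.0
  endloop
 endfacet
 facet normal 0.884 0.286 0.369
  outer loop
   vertex 2.7 2.4 3.3
   vertex 3.9 1.4 1.2
   vertex 2.8 3.9 1.9
  endloop
 endfacet
 facet normal 0.699 -0.403 0.591
  outer loop
   vertex 2.7 2.4 3.3
   vertex 2.5 2.2 3.4
   vertex 3.9 1.4 1.2
  endloop
 endfacet
 facet normal 0.739 0.432 0.516
  outer loop
   vertex 2.7 2.4 3.3
   vertex 2.8 3.9 1.9
   vertex 2.3 3.8 2.7
  endloop
 endfacet
 facet normal 0.355 0.109 0.928
  outer loop
   vertex 2.7 2.4 3.3
   vertex 0.5 3.6 4.0
   vertex 2.5 2.2 3.4
  endloop
 endfacet
 facet normal 0.487 0.458 0.744
  outer loop
   vertex 2.7 2.4 3.3
   vertex 2.3 3.8 2.7
   vertex 0.5 3.6 4.0
  endloop
 endfacet
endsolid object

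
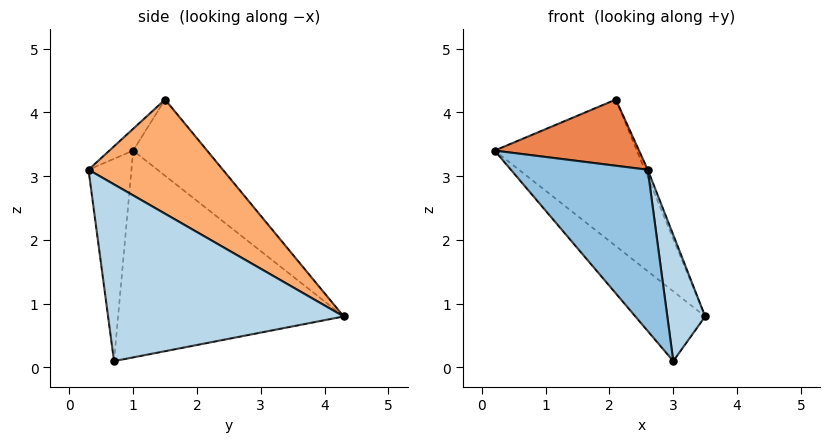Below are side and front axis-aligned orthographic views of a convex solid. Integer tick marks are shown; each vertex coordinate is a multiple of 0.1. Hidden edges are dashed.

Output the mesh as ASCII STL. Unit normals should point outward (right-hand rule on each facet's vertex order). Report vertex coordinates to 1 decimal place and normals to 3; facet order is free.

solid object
 facet normal -0.732 0.227 -0.642
  outer loop
   vertex 3.0 0.7 0.1
   vertex 0.2 1.0 3.4
   vertex 3.5 4.3 0.8
  endloop
 endfacet
 facet normal -0.295 -0.941 -0.165
  outer loop
   vertex 3.0 0.7 0.1
   vertex 2.6 0.3 3.1
   vertex 0.2 1.0 3.4
  endloop
 endfacet
 facet normal 0.981 -0.158 0.110
  outer loop
   vertex 3.0 0.7 0.1
   vertex 3.5 4.3 0.8
   vertex 2.6 0.3 3.1
  endloop
 endfacet
 facet normal -0.406 0.780 0.476
  outer loop
   vertex 2.1 1.5 4.2
   vertex 3.5 4.3 0.8
   vertex 0.2 1.0 3.4
  endloop
 endfacet
 facet normal -0.115 -0.697 0.708
  outer loop
   vertex 2.1 1.5 4.2
   vertex 0.2 1.0 3.4
   vertex 2.6 0.3 3.1
  endloop
 endfacet
 facet normal 0.918 0.021 0.395
  outer loop
   vertex 2.1 1.5 4.2
   vertex 2.6 0.3 3.1
   vertex 3.5 4.3 0.8
  endloop
 endfacet
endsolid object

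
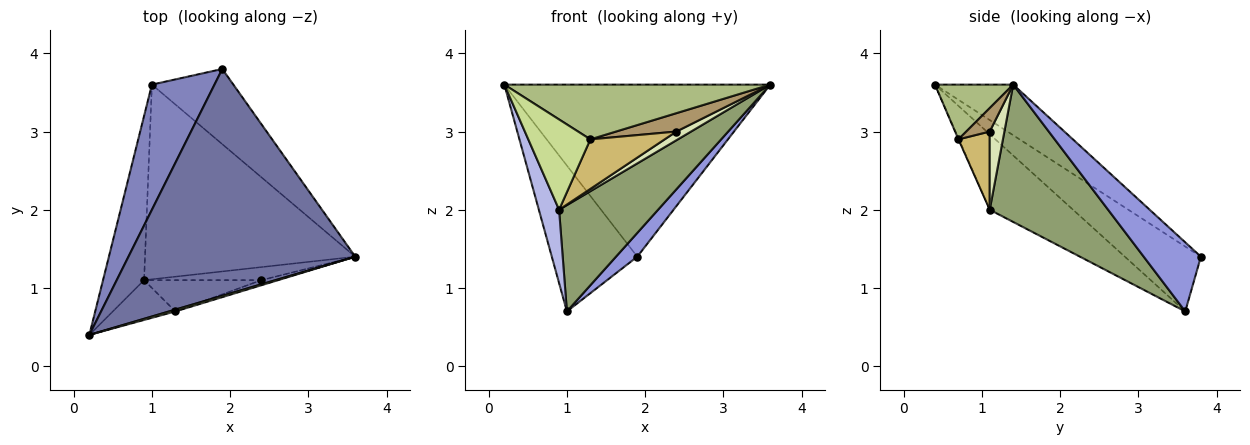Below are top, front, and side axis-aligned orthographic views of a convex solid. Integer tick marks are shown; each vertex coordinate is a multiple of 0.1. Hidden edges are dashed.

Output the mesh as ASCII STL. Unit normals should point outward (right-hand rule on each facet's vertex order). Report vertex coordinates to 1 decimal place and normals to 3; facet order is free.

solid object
 facet normal -0.175 0.595 0.784
  outer loop
   vertex 1.9 3.8 1.4
   vertex 0.2 0.4 3.6
   vertex 3.6 1.4 3.6
  endloop
 endfacet
 facet normal -0.560 0.629 0.540
  outer loop
   vertex 1.9 3.8 1.4
   vertex 1.0 3.6 0.7
   vertex 0.2 0.4 3.6
  endloop
 endfacet
 facet normal 0.629 -0.234 -0.741
  outer loop
   vertex 1.9 3.8 1.4
   vertex 3.6 1.4 3.6
   vertex 1.0 3.6 0.7
  endloop
 endfacet
 facet normal -0.859 -0.209 -0.467
  outer loop
   vertex 0.9 1.1 2.0
   vertex 0.2 0.4 3.6
   vertex 1.0 3.6 0.7
  endloop
 endfacet
 facet normal 0.497 -0.416 -0.761
  outer loop
   vertex 0.9 1.1 2.0
   vertex 1.0 3.6 0.7
   vertex 3.6 1.4 3.6
  endloop
 endfacet
 facet normal 0.282 -0.959 0.032
  outer loop
   vertex 1.3 0.7 2.9
   vertex 3.6 1.4 3.6
   vertex 0.2 0.4 3.6
  endloop
 endfacet
 facet normal -0.007 -0.915 -0.403
  outer loop
   vertex 1.3 0.7 2.9
   vertex 0.2 0.4 3.6
   vertex 0.9 1.1 2.0
  endloop
 endfacet
 facet normal 0.485 -0.485 -0.728
  outer loop
   vertex 2.4 1.1 3.0
   vertex 0.9 1.1 2.0
   vertex 3.6 1.4 3.6
  endloop
 endfacet
 facet normal 0.351 -0.902 -0.251
  outer loop
   vertex 2.4 1.1 3.0
   vertex 3.6 1.4 3.6
   vertex 1.3 0.7 2.9
  endloop
 endfacet
 facet normal 0.335 -0.797 -0.503
  outer loop
   vertex 2.4 1.1 3.0
   vertex 1.3 0.7 2.9
   vertex 0.9 1.1 2.0
  endloop
 endfacet
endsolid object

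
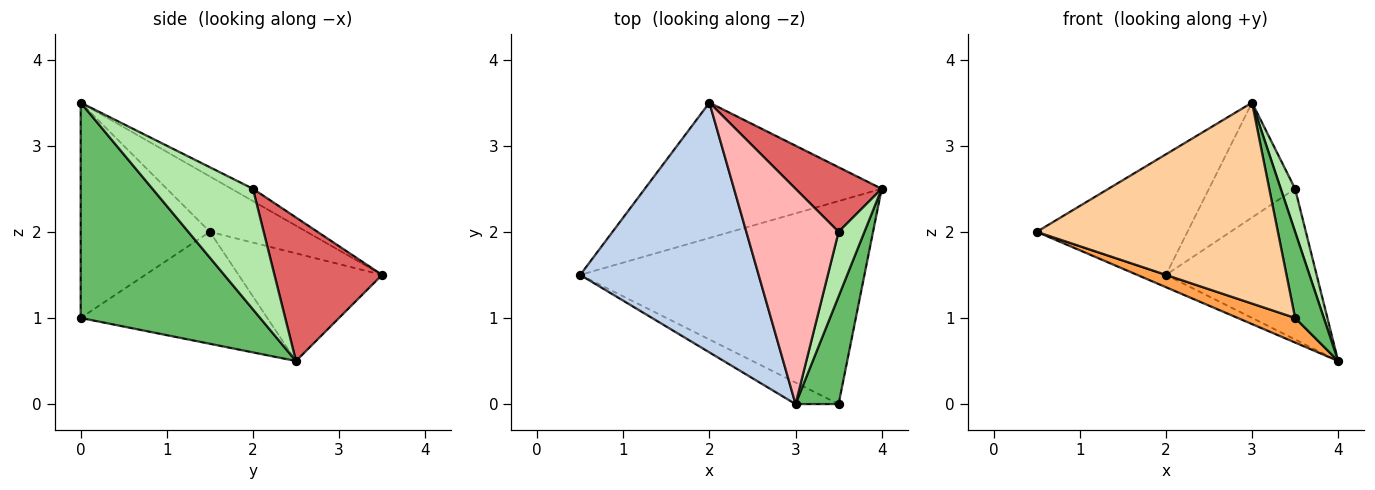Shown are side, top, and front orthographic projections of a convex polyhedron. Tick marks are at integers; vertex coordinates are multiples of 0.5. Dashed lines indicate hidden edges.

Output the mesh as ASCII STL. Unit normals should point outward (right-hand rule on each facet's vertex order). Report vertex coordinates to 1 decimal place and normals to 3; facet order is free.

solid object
 facet normal -0.412 0.082 -0.907
  outer loop
   vertex 2.0 3.5 1.5
   vertex 4.0 2.5 0.5
   vertex 0.5 1.5 2.0
  endloop
 endfacet
 facet normal -0.269 0.419 0.867
  outer loop
   vertex 2.0 3.5 1.5
   vertex 0.5 1.5 2.0
   vertex 3.0 0.0 3.5
  endloop
 endfacet
 facet normal -0.364 -0.112 -0.925
  outer loop
   vertex 3.5 0.0 1.0
   vertex 0.5 1.5 2.0
   vertex 4.0 2.5 0.5
  endloop
 endfacet
 facet normal -0.470 -0.878 -0.094
  outer loop
   vertex 3.5 0.0 1.0
   vertex 3.0 0.0 3.5
   vertex 0.5 1.5 2.0
  endloop
 endfacet
 facet normal 0.969 -0.155 0.194
  outer loop
   vertex 3.5 0.0 1.0
   vertex 4.0 2.5 0.5
   vertex 3.0 0.0 3.5
  endloop
 endfacet
 facet normal 0.968 -0.138 0.208
  outer loop
   vertex 3.5 2.0 2.5
   vertex 3.0 0.0 3.5
   vertex 4.0 2.5 0.5
  endloop
 endfacet
 facet normal 0.549 0.768 0.329
  outer loop
   vertex 3.5 2.0 2.5
   vertex 4.0 2.5 0.5
   vertex 2.0 3.5 1.5
  endloop
 endfacet
 facet normal -0.117 0.467 0.876
  outer loop
   vertex 3.5 2.0 2.5
   vertex 2.0 3.5 1.5
   vertex 3.0 0.0 3.5
  endloop
 endfacet
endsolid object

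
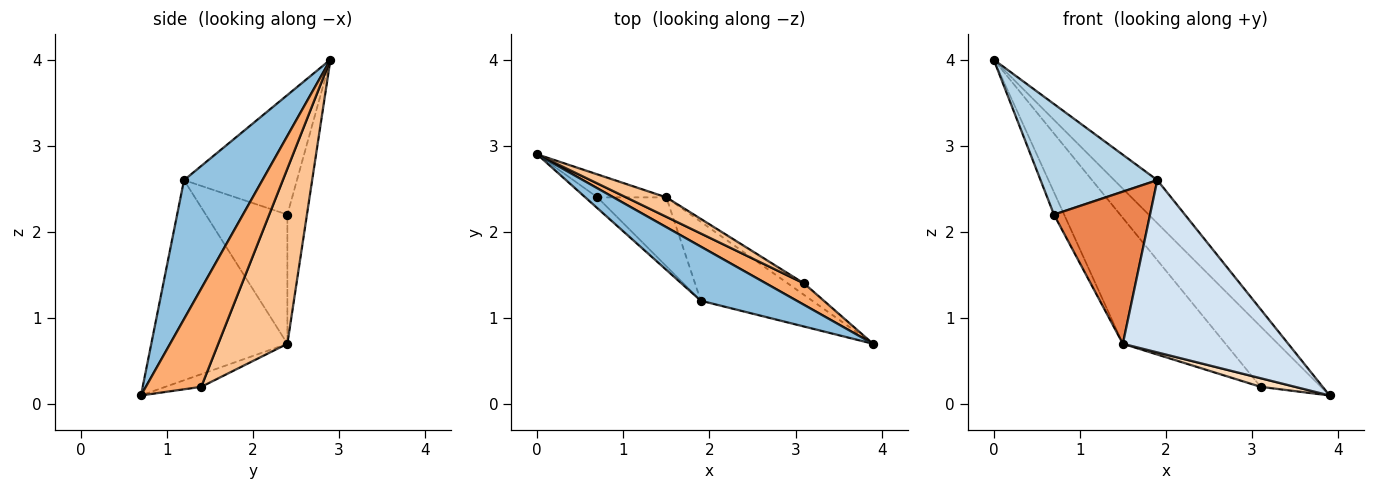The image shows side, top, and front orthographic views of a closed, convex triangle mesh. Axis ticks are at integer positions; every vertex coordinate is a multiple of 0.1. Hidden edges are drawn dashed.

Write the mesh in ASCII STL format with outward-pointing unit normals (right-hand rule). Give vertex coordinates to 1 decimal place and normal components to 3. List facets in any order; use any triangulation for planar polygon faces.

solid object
 facet normal -0.802 0.417 -0.428
  outer loop
   vertex 0.7 2.4 2.2
   vertex 0.0 2.9 4.0
   vertex 1.5 2.4 0.7
  endloop
 endfacet
 facet normal 0.750 0.412 0.518
  outer loop
   vertex 1.9 1.2 2.6
   vertex 3.9 0.7 0.1
   vertex 0.0 2.9 4.0
  endloop
 endfacet
 facet normal -0.693 -0.717 -0.071
  outer loop
   vertex 1.9 1.2 2.6
   vertex 0.0 2.9 4.0
   vertex 0.7 2.4 2.2
  endloop
 endfacet
 facet normal -0.599 -0.728 -0.334
  outer loop
   vertex 1.9 1.2 2.6
   vertex 1.5 2.4 0.7
   vertex 3.9 0.7 0.1
  endloop
 endfacet
 facet normal -0.612 -0.721 -0.326
  outer loop
   vertex 1.9 1.2 2.6
   vertex 0.7 2.4 2.2
   vertex 1.5 2.4 0.7
  endloop
 endfacet
 facet normal 0.655 0.712 0.253
  outer loop
   vertex 3.1 1.4 0.2
   vertex 0.0 2.9 4.0
   vertex 3.9 0.7 0.1
  endloop
 endfacet
 facet normal 0.554 0.823 0.127
  outer loop
   vertex 3.1 1.4 0.2
   vertex 1.5 2.4 0.7
   vertex 0.0 2.9 4.0
  endloop
 endfacet
 facet normal -0.530 -0.509 -0.678
  outer loop
   vertex 3.1 1.4 0.2
   vertex 3.9 0.7 0.1
   vertex 1.5 2.4 0.7
  endloop
 endfacet
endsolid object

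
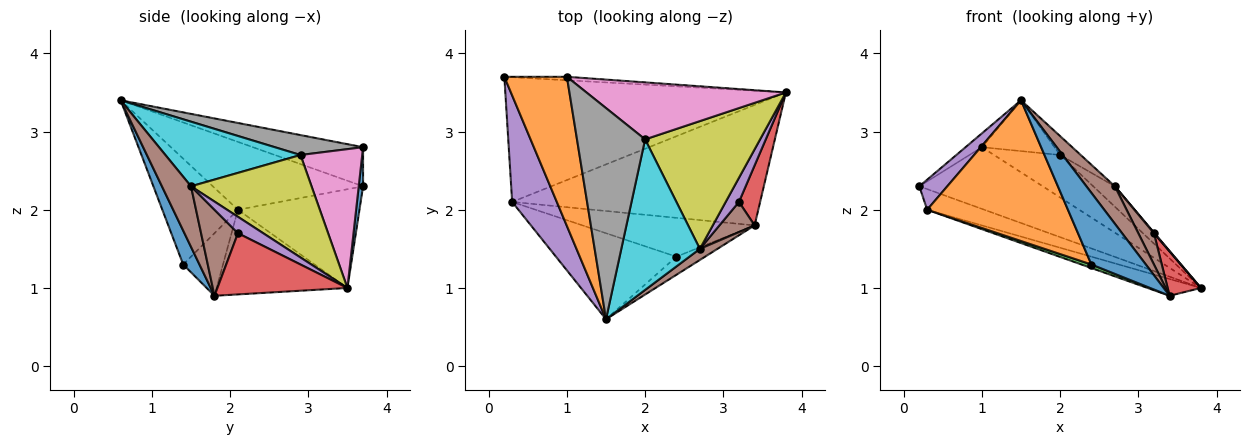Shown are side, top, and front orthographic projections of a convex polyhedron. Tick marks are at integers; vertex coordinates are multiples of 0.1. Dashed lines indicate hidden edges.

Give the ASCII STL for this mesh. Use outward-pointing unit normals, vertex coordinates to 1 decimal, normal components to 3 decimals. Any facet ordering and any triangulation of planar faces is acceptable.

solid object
 facet normal 0.035 0.998 -0.056
  outer loop
   vertex 1.0 3.7 2.8
   vertex 3.8 3.5 1.0
   vertex 0.2 3.7 2.3
  endloop
 endfacet
 facet normal -0.528 0.078 0.845
  outer loop
   vertex 1.0 3.7 2.8
   vertex 0.2 3.7 2.3
   vertex 1.5 0.6 3.4
  endloop
 endfacet
 facet normal -0.328 0.154 -0.932
  outer loop
   vertex 0.3 2.1 2.0
   vertex 0.2 3.7 2.3
   vertex 3.8 3.5 1.0
  endloop
 endfacet
 facet normal -0.320 0.131 -0.938
  outer loop
   vertex 0.3 2.1 2.0
   vertex 3.8 3.5 1.0
   vertex 3.4 1.8 0.9
  endloop
 endfacet
 facet normal -0.825 -0.153 0.543
  outer loop
   vertex 0.3 2.1 2.0
   vertex 1.5 0.6 3.4
   vertex 0.2 3.7 2.3
  endloop
 endfacet
 facet normal 0.700 -0.685 0.203
  outer loop
   vertex 2.7 1.5 2.3
   vertex 1.5 0.6 3.4
   vertex 3.4 1.8 0.9
  endloop
 endfacet
 facet normal 0.487 0.522 0.700
  outer loop
   vertex 2.0 2.9 2.7
   vertex 3.8 3.5 1.0
   vertex 1.0 3.7 2.8
  endloop
 endfacet
 facet normal 0.274 0.225 0.935
  outer loop
   vertex 2.0 2.9 2.7
   vertex 1.0 3.7 2.8
   vertex 1.5 0.6 3.4
  endloop
 endfacet
 facet normal 0.661 0.119 0.741
  outer loop
   vertex 2.0 2.9 2.7
   vertex 2.7 1.5 2.3
   vertex 3.8 3.5 1.0
  endloop
 endfacet
 facet normal 0.632 0.097 0.769
  outer loop
   vertex 2.0 2.9 2.7
   vertex 1.5 0.6 3.4
   vertex 2.7 1.5 2.3
  endloop
 endfacet
 facet normal 0.278 -0.931 -0.235
  outer loop
   vertex 2.4 1.4 1.3
   vertex 3.4 1.8 0.9
   vertex 1.5 0.6 3.4
  endloop
 endfacet
 facet normal -0.417 -0.776 -0.474
  outer loop
   vertex 2.4 1.4 1.3
   vertex 1.5 0.6 3.4
   vertex 0.3 2.1 2.0
  endloop
 endfacet
 facet normal -0.341 -0.085 -0.936
  outer loop
   vertex 2.4 1.4 1.3
   vertex 0.3 2.1 2.0
   vertex 3.4 1.8 0.9
  endloop
 endfacet
 facet normal 0.919 -0.235 0.318
  outer loop
   vertex 3.2 2.1 1.7
   vertex 3.4 1.8 0.9
   vertex 3.8 3.5 1.0
  endloop
 endfacet
 facet normal 0.777 -0.019 0.629
  outer loop
   vertex 3.2 2.1 1.7
   vertex 3.8 3.5 1.0
   vertex 2.7 1.5 2.3
  endloop
 endfacet
 facet normal 0.862 -0.365 0.352
  outer loop
   vertex 3.2 2.1 1.7
   vertex 2.7 1.5 2.3
   vertex 3.4 1.8 0.9
  endloop
 endfacet
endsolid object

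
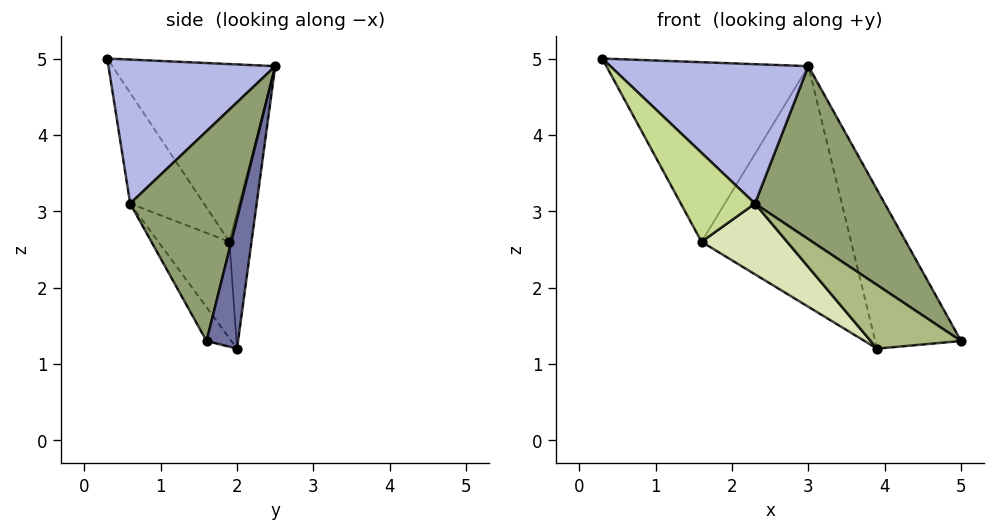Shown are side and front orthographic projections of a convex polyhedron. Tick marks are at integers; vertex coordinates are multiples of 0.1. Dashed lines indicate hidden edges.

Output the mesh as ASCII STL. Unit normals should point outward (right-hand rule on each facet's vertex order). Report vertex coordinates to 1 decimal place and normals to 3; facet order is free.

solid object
 facet normal 0.345 0.938 -0.043
  outer loop
   vertex 3.9 2.0 1.2
   vertex 3.0 2.5 4.9
   vertex 5.0 1.6 1.3
  endloop
 endfacet
 facet normal -0.618 0.766 0.176
  outer loop
   vertex 1.6 1.9 2.6
   vertex 0.3 0.3 5.0
   vertex 3.0 2.5 4.9
  endloop
 endfacet
 facet normal -0.144 0.975 -0.167
  outer loop
   vertex 1.6 1.9 2.6
   vertex 3.0 2.5 4.9
   vertex 3.9 2.0 1.2
  endloop
 endfacet
 facet normal 0.563 -0.668 0.487
  outer loop
   vertex 2.3 0.6 3.1
   vertex 3.0 2.5 4.9
   vertex 0.3 0.3 5.0
  endloop
 endfacet
 facet normal 0.568 -0.666 0.482
  outer loop
   vertex 2.3 0.6 3.1
   vertex 5.0 1.6 1.3
   vertex 3.0 2.5 4.9
  endloop
 endfacet
 facet normal -0.194 -0.705 -0.683
  outer loop
   vertex 2.3 0.6 3.1
   vertex 3.9 2.0 1.2
   vertex 5.0 1.6 1.3
  endloop
 endfacet
 facet normal -0.536 -0.539 -0.650
  outer loop
   vertex 2.3 0.6 3.1
   vertex 0.3 0.3 5.0
   vertex 1.6 1.9 2.6
  endloop
 endfacet
 facet normal -0.429 -0.516 -0.741
  outer loop
   vertex 2.3 0.6 3.1
   vertex 1.6 1.9 2.6
   vertex 3.9 2.0 1.2
  endloop
 endfacet
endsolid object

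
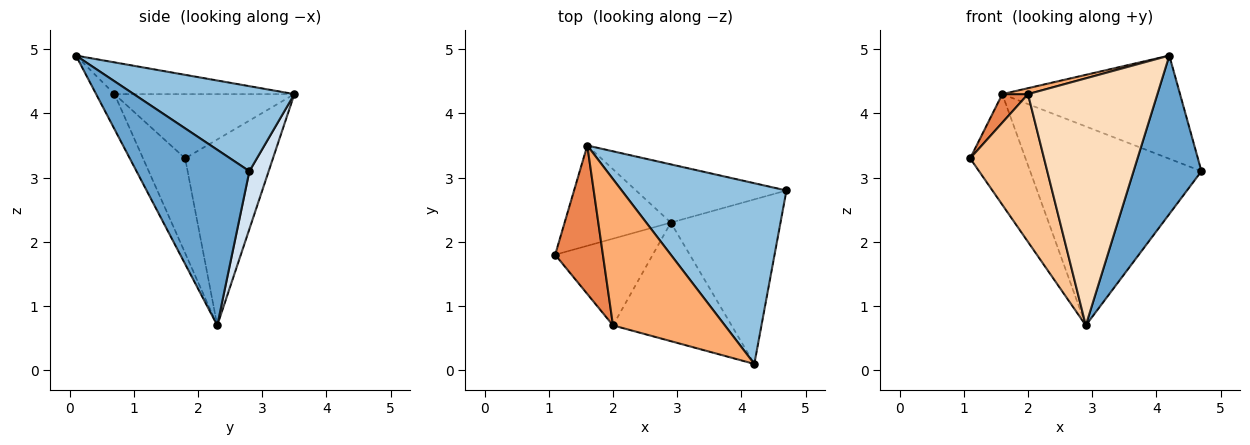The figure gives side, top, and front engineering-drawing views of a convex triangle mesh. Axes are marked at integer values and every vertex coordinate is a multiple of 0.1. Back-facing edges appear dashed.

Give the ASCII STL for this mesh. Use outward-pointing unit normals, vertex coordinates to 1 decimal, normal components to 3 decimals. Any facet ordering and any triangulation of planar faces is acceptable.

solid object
 facet normal 0.755 -0.455 -0.472
  outer loop
   vertex 2.9 2.3 0.7
   vertex 4.7 2.8 3.1
   vertex 4.2 0.1 4.9
  endloop
 endfacet
 facet normal 0.409 0.453 0.792
  outer loop
   vertex 1.6 3.5 4.3
   vertex 4.2 0.1 4.9
   vertex 4.7 2.8 3.1
  endloop
 endfacet
 facet normal -0.762 0.480 -0.435
  outer loop
   vertex 1.6 3.5 4.3
   vertex 2.9 2.3 0.7
   vertex 1.1 1.8 3.3
  endloop
 endfacet
 facet normal 0.107 0.954 -0.279
  outer loop
   vertex 1.6 3.5 4.3
   vertex 4.7 2.8 3.1
   vertex 2.9 2.3 0.7
  endloop
 endfacet
 facet normal -0.798 -0.114 0.592
  outer loop
   vertex 2.0 0.7 4.3
   vertex 1.6 3.5 4.3
   vertex 1.1 1.8 3.3
  endloop
 endfacet
 facet normal -0.273 -0.039 0.961
  outer loop
   vertex 2.0 0.7 4.3
   vertex 4.2 0.1 4.9
   vertex 1.6 3.5 4.3
  endloop
 endfacet
 facet normal -0.441 -0.774 -0.454
  outer loop
   vertex 2.0 0.7 4.3
   vertex 1.1 1.8 3.3
   vertex 2.9 2.3 0.7
  endloop
 endfacet
 facet normal -0.127 -0.894 -0.429
  outer loop
   vertex 2.0 0.7 4.3
   vertex 2.9 2.3 0.7
   vertex 4.2 0.1 4.9
  endloop
 endfacet
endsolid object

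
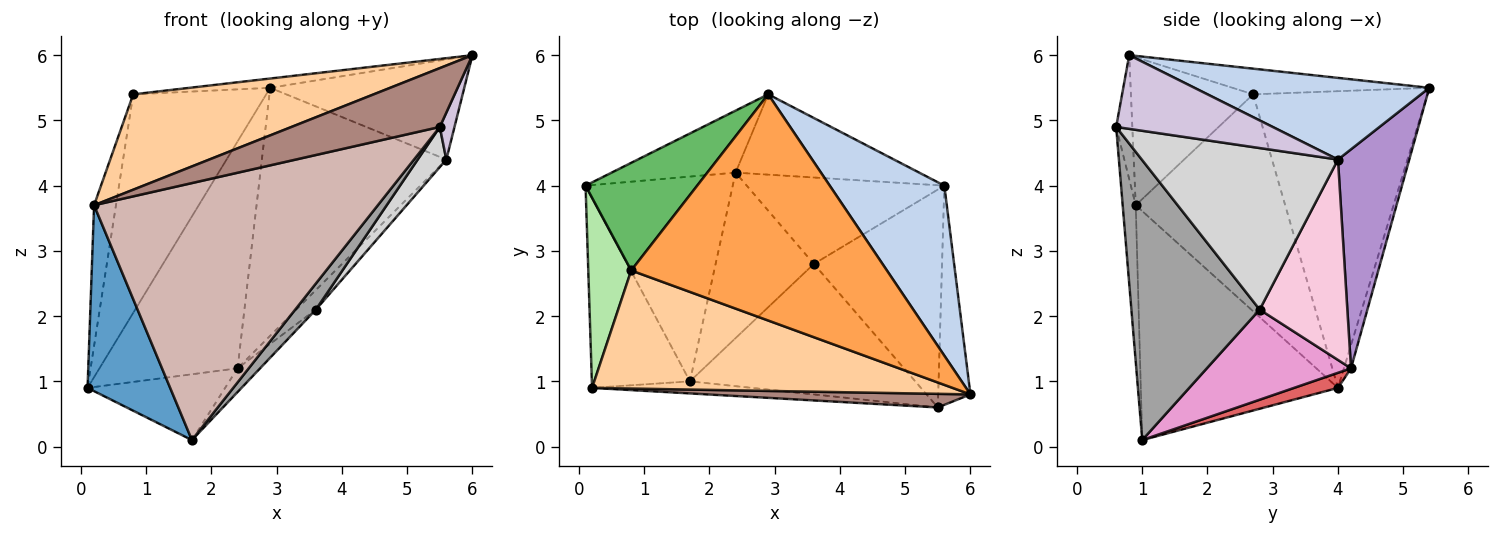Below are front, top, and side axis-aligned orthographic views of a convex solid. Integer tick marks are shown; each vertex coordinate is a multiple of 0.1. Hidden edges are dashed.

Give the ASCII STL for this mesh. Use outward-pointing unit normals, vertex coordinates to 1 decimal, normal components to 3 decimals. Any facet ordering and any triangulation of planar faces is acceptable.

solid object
 facet normal -0.858 -0.360 -0.367
  outer loop
   vertex 0.2 0.9 3.7
   vertex 0.1 4.0 0.9
   vertex 1.7 1.0 0.1
  endloop
 endfacet
 facet normal 0.523 0.433 0.734
  outer loop
   vertex 5.6 4.0 4.4
   vertex 2.9 5.4 5.5
   vertex 6.0 0.8 6.0
  endloop
 endfacet
 facet normal -0.100 0.041 0.994
  outer loop
   vertex 0.8 2.7 5.4
   vertex 6.0 0.8 6.0
   vertex 2.9 5.4 5.5
  endloop
 endfacet
 facet normal -0.304 -0.599 0.741
  outer loop
   vertex 0.8 2.7 5.4
   vertex 0.2 0.9 3.7
   vertex 6.0 0.8 6.0
  endloop
 endfacet
 facet normal -0.761 0.582 0.286
  outer loop
   vertex 0.8 2.7 5.4
   vertex 2.9 5.4 5.5
   vertex 0.1 4.0 0.9
  endloop
 endfacet
 facet normal -0.971 0.142 0.192
  outer loop
   vertex 0.8 2.7 5.4
   vertex 0.1 4.0 0.9
   vertex 0.2 0.9 3.7
  endloop
 endfacet
 facet normal 0.097 0.304 -0.948
  outer loop
   vertex 2.4 4.2 1.2
   vertex 1.7 1.0 0.1
   vertex 0.1 4.0 0.9
  endloop
 endfacet
 facet normal -0.049 0.963 -0.263
  outer loop
   vertex 2.4 4.2 1.2
   vertex 0.1 4.0 0.9
   vertex 2.9 5.4 5.5
  endloop
 endfacet
 facet normal 0.345 0.893 -0.289
  outer loop
   vertex 2.4 4.2 1.2
   vertex 2.9 5.4 5.5
   vertex 5.6 4.0 4.4
  endloop
 endfacet
 facet normal 0.913 -0.086 -0.399
  outer loop
   vertex 5.5 0.6 4.9
   vertex 5.6 4.0 4.4
   vertex 6.0 0.8 6.0
  endloop
 endfacet
 facet normal -0.106 -0.969 0.224
  outer loop
   vertex 5.5 0.6 4.9
   vertex 6.0 0.8 6.0
   vertex 0.2 0.9 3.7
  endloop
 endfacet
 facet normal -0.046 -0.998 -0.047
  outer loop
   vertex 5.5 0.6 4.9
   vertex 0.2 0.9 3.7
   vertex 1.7 1.0 0.1
  endloop
 endfacet
 facet normal 0.672 0.105 -0.733
  outer loop
   vertex 3.6 2.8 2.1
   vertex 1.7 1.0 0.1
   vertex 2.4 4.2 1.2
  endloop
 endfacet
 facet normal 0.703 0.157 -0.693
  outer loop
   vertex 3.6 2.8 2.1
   vertex 2.4 4.2 1.2
   vertex 5.6 4.0 4.4
  endloop
 endfacet
 facet normal 0.773 -0.124 -0.622
  outer loop
   vertex 3.6 2.8 2.1
   vertex 5.5 0.6 4.9
   vertex 1.7 1.0 0.1
  endloop
 endfacet
 facet normal 0.778 -0.114 -0.617
  outer loop
   vertex 3.6 2.8 2.1
   vertex 5.6 4.0 4.4
   vertex 5.5 0.6 4.9
  endloop
 endfacet
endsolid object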